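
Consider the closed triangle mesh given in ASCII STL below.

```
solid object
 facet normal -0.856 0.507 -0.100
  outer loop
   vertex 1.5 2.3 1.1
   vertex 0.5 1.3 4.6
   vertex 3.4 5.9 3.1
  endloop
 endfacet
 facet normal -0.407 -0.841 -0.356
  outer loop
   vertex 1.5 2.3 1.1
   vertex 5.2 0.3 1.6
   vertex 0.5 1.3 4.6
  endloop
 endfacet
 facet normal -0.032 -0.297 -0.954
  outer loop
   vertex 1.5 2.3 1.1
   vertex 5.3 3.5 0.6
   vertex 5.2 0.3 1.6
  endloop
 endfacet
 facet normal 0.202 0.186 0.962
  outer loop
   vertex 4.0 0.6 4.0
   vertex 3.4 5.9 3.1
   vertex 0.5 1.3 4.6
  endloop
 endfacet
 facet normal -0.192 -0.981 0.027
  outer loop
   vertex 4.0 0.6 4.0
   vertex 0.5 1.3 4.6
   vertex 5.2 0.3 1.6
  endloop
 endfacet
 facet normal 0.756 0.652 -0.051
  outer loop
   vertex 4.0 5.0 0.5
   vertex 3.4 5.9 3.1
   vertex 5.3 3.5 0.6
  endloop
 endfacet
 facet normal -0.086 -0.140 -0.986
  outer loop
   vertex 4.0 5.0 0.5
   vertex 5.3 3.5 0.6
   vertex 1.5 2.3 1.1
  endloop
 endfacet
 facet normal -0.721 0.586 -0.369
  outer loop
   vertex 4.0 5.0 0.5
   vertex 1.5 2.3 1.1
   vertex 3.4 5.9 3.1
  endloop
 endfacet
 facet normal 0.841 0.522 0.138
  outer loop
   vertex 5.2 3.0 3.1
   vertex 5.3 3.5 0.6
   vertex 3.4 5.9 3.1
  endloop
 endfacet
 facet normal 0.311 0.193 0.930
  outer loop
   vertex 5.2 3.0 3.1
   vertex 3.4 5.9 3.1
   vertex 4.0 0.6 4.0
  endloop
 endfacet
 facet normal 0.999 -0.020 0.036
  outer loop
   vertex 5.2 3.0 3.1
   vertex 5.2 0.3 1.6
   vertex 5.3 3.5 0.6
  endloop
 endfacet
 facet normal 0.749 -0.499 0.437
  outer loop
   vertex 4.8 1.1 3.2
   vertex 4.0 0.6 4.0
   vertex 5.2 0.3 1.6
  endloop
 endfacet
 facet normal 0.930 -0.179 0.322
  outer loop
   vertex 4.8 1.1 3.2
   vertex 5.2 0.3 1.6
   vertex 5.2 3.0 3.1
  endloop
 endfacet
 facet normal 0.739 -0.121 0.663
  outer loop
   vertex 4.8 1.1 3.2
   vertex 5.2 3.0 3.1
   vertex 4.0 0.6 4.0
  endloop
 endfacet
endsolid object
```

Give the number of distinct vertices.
9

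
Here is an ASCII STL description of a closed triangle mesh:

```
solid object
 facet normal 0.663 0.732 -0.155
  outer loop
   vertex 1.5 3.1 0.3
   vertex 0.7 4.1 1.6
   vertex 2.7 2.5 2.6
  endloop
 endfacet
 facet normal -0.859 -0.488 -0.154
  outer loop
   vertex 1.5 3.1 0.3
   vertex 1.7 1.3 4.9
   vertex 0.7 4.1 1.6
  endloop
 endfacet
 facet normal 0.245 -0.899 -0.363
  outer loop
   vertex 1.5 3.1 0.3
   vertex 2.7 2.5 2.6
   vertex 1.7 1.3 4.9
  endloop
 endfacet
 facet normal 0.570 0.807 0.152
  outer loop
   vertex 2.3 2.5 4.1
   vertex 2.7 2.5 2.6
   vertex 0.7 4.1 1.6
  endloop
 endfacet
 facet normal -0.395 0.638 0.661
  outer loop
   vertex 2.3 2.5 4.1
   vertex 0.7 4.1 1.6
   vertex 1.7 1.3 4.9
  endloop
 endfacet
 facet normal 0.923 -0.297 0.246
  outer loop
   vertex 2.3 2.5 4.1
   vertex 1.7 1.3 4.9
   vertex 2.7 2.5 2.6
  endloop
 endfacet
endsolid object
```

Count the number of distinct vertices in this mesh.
5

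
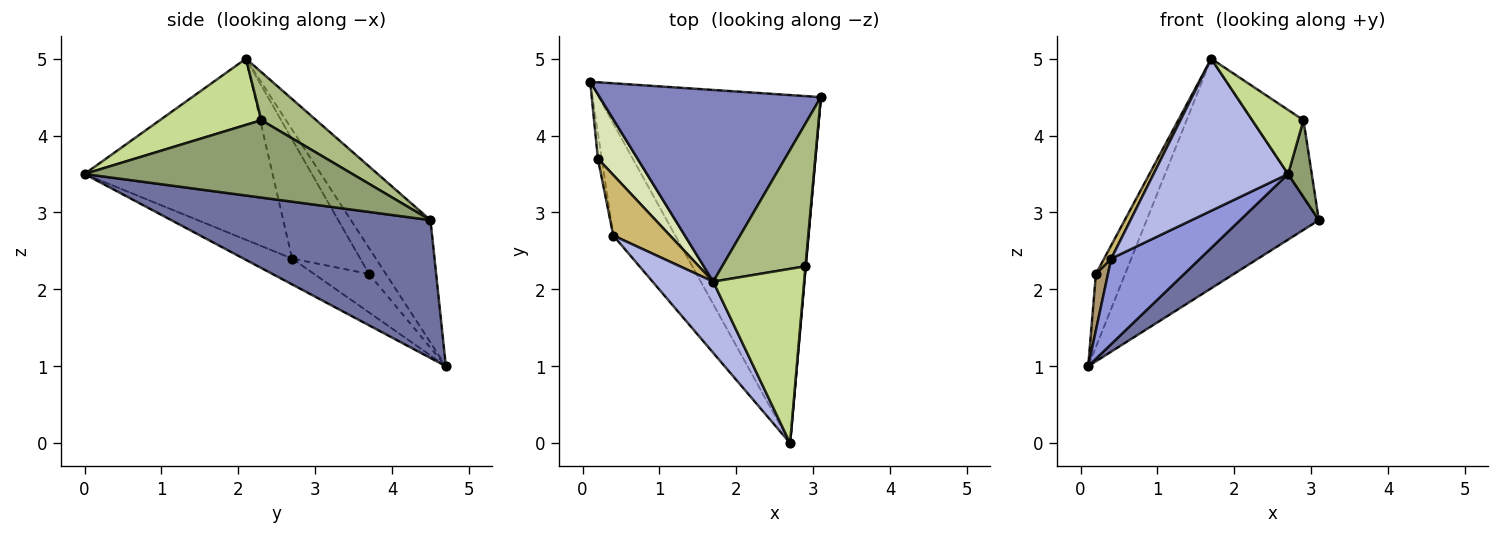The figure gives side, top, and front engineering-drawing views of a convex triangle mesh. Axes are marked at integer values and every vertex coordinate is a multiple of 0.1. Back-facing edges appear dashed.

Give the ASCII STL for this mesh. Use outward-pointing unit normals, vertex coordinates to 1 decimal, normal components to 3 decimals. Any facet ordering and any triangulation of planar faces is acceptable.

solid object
 facet normal 0.521 -0.158 -0.839
  outer loop
   vertex 2.7 0.0 3.5
   vertex 0.1 4.7 1.0
   vertex 3.1 4.5 2.9
  endloop
 endfacet
 facet normal -0.334 0.723 0.604
  outer loop
   vertex 1.7 2.1 5.0
   vertex 3.1 4.5 2.9
   vertex 0.1 4.7 1.0
  endloop
 endfacet
 facet normal -0.315 -0.576 -0.755
  outer loop
   vertex 0.4 2.7 2.4
   vertex 0.1 4.7 1.0
   vertex 2.7 0.0 3.5
  endloop
 endfacet
 facet normal -0.785 -0.561 0.263
  outer loop
   vertex 0.4 2.7 2.4
   vertex 2.7 0.0 3.5
   vertex 1.7 2.1 5.0
  endloop
 endfacet
 facet normal 0.996 -0.088 0.004
  outer loop
   vertex 2.9 2.3 4.2
   vertex 2.7 0.0 3.5
   vertex 3.1 4.5 2.9
  endloop
 endfacet
 facet normal 0.453 0.423 0.785
  outer loop
   vertex 2.9 2.3 4.2
   vertex 3.1 4.5 2.9
   vertex 1.7 2.1 5.0
  endloop
 endfacet
 facet normal 0.564 -0.285 0.775
  outer loop
   vertex 2.9 2.3 4.2
   vertex 1.7 2.1 5.0
   vertex 2.7 0.0 3.5
  endloop
 endfacet
 facet normal -0.398 0.688 0.607
  outer loop
   vertex 0.2 3.7 2.2
   vertex 1.7 2.1 5.0
   vertex 0.1 4.7 1.0
  endloop
 endfacet
 facet normal -0.972 -0.214 -0.097
  outer loop
   vertex 0.2 3.7 2.2
   vertex 0.1 4.7 1.0
   vertex 0.4 2.7 2.4
  endloop
 endfacet
 facet normal -0.899 -0.094 0.428
  outer loop
   vertex 0.2 3.7 2.2
   vertex 0.4 2.7 2.4
   vertex 1.7 2.1 5.0
  endloop
 endfacet
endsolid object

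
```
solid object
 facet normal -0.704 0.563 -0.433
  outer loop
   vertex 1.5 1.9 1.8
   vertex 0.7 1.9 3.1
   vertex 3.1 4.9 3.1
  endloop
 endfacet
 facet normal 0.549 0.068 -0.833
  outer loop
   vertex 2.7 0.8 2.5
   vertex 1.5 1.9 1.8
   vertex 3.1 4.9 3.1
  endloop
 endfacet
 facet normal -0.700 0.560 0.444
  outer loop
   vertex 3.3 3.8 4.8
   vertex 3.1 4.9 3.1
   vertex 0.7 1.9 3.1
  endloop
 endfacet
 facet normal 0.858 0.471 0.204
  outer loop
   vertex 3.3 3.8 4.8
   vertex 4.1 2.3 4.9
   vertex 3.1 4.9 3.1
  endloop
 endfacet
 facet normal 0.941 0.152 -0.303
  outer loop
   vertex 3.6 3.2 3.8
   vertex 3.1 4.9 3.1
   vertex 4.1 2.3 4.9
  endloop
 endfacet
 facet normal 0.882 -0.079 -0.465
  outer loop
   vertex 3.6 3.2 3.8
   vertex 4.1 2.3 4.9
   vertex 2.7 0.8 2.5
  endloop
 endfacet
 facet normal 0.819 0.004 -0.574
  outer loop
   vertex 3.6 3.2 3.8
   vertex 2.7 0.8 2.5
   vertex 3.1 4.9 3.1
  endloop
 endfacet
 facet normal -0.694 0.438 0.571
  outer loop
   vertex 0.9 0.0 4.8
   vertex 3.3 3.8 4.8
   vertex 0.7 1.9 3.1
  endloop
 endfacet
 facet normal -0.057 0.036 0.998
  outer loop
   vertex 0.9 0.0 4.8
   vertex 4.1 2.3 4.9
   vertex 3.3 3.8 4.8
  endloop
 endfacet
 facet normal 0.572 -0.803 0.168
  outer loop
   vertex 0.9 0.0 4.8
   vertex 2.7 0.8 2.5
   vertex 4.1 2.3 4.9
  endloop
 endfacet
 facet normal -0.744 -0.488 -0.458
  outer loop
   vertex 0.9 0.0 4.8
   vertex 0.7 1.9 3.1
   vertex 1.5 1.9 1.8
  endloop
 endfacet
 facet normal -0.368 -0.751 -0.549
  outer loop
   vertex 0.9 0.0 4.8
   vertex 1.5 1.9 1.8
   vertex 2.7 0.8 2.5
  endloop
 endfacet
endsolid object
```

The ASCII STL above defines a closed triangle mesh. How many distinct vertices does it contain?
8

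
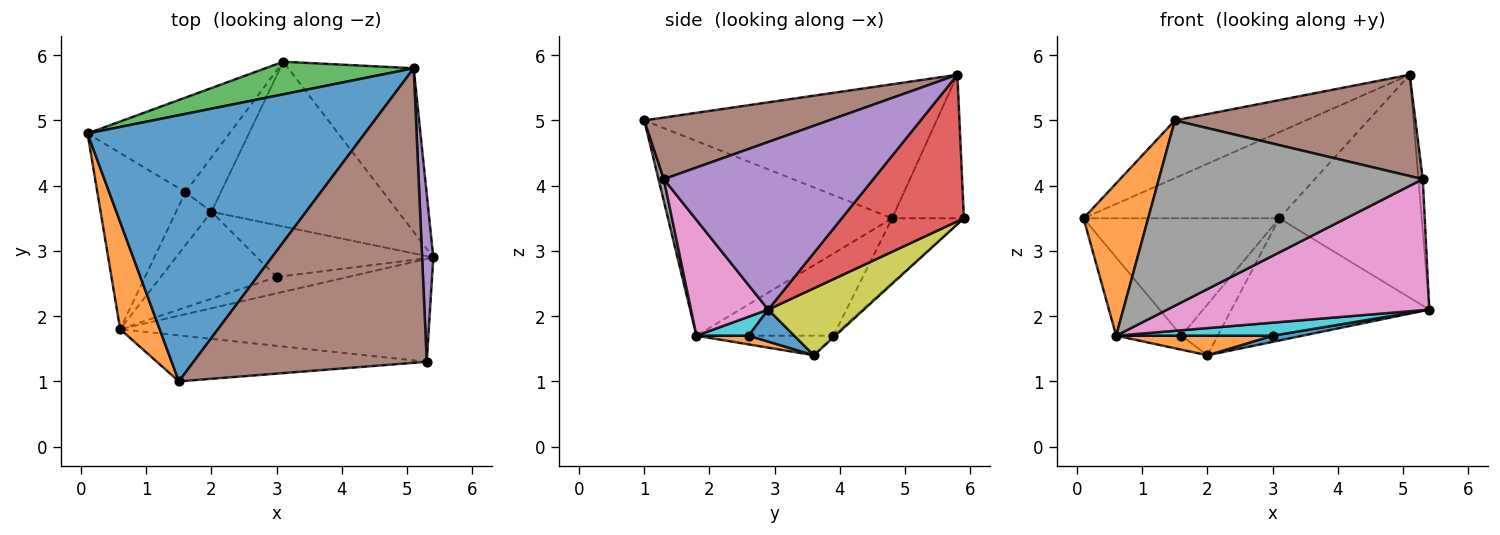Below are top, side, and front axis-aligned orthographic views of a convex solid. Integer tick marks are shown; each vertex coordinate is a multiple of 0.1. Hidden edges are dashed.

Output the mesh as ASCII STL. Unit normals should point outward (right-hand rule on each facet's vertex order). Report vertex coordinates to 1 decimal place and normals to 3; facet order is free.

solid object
 facet normal -0.427 0.191 0.884
  outer loop
   vertex 5.1 5.8 5.7
   vertex 0.1 4.8 3.5
   vertex 1.5 1.0 5.0
  endloop
 endfacet
 facet normal -0.943 -0.272 0.191
  outer loop
   vertex 0.6 1.8 1.7
   vertex 1.5 1.0 5.0
   vertex 0.1 4.8 3.5
  endloop
 endfacet
 facet normal -0.324 0.885 0.335
  outer loop
   vertex 3.1 5.9 3.5
   vertex 0.1 4.8 3.5
   vertex 5.1 5.8 5.7
  endloop
 endfacet
 facet normal 0.569 0.663 -0.487
  outer loop
   vertex 3.1 5.9 3.5
   vertex 5.1 5.8 5.7
   vertex 5.4 2.9 2.1
  endloop
 endfacet
 facet normal 0.998 0.021 0.066
  outer loop
   vertex 5.3 1.3 4.1
   vertex 5.4 2.9 2.1
   vertex 5.1 5.8 5.7
  endloop
 endfacet
 facet normal 0.242 -0.315 0.918
  outer loop
   vertex 5.3 1.3 4.1
   vertex 5.1 5.8 5.7
   vertex 1.5 1.0 5.0
  endloop
 endfacet
 facet normal 0.226 -0.766 -0.602
  outer loop
   vertex 5.3 1.3 4.1
   vertex 0.6 1.8 1.7
   vertex 5.4 2.9 2.1
  endloop
 endfacet
 facet normal 0.020 -0.970 -0.241
  outer loop
   vertex 5.3 1.3 4.1
   vertex 1.5 1.0 5.0
   vertex 0.6 1.8 1.7
  endloop
 endfacet
 facet normal 0.277 0.572 -0.772
  outer loop
   vertex 2.0 3.6 1.4
   vertex 3.1 5.9 3.5
   vertex 5.4 2.9 2.1
  endloop
 endfacet
 facet normal 0.204 -0.612 -0.764
  outer loop
   vertex 3.0 2.6 1.7
   vertex 5.4 2.9 2.1
   vertex 0.6 1.8 1.7
  endloop
 endfacet
 facet normal 0.177 -0.116 -0.977
  outer loop
   vertex 3.0 2.6 1.7
   vertex 2.0 3.6 1.4
   vertex 5.4 2.9 2.1
  endloop
 endfacet
 facet normal 0.073 -0.219 -0.973
  outer loop
   vertex 3.0 2.6 1.7
   vertex 0.6 1.8 1.7
   vertex 2.0 3.6 1.4
  endloop
 endfacet
 facet normal -0.275 0.749 -0.603
  outer loop
   vertex 1.6 3.9 1.7
   vertex 0.1 4.8 3.5
   vertex 3.1 5.9 3.5
  endloop
 endfacet
 facet normal -0.035 0.683 -0.730
  outer loop
   vertex 1.6 3.9 1.7
   vertex 3.1 5.9 3.5
   vertex 2.0 3.6 1.4
  endloop
 endfacet
 facet normal -0.649 0.309 -0.695
  outer loop
   vertex 1.6 3.9 1.7
   vertex 0.6 1.8 1.7
   vertex 0.1 4.8 3.5
  endloop
 endfacet
 facet normal -0.471 0.224 -0.853
  outer loop
   vertex 1.6 3.9 1.7
   vertex 2.0 3.6 1.4
   vertex 0.6 1.8 1.7
  endloop
 endfacet
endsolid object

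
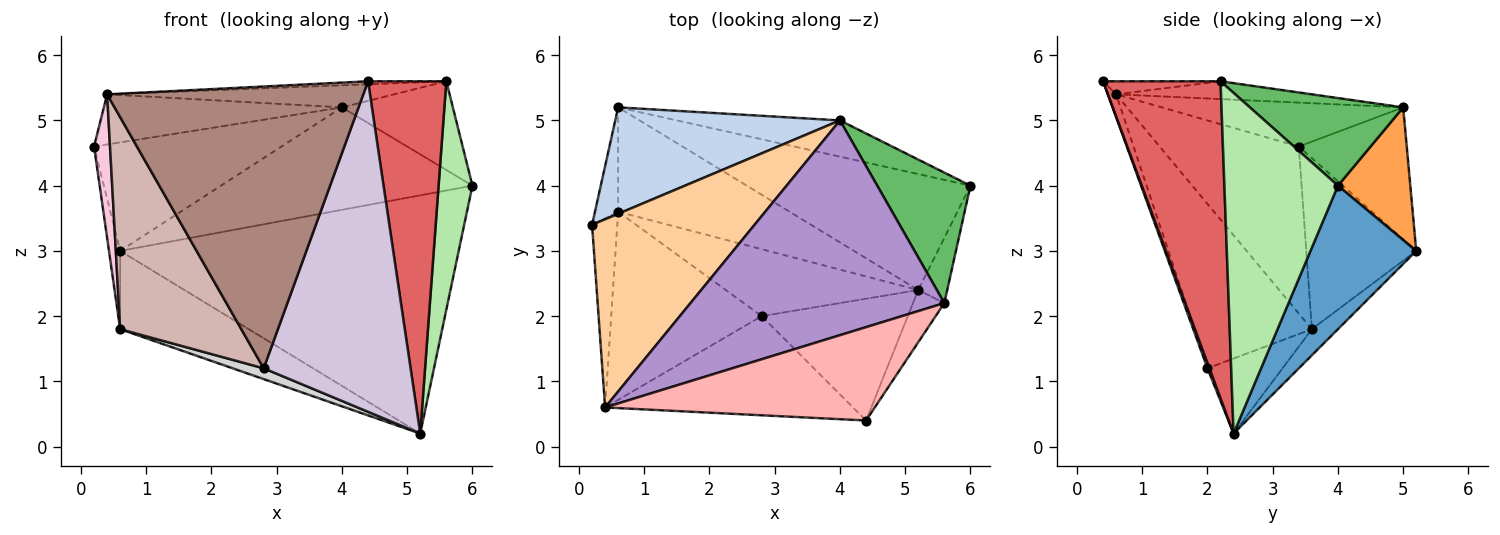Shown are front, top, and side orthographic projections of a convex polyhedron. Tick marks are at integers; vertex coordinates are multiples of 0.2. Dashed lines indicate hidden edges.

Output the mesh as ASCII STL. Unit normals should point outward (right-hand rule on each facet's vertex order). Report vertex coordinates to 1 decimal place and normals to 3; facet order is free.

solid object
 facet normal 0.270 0.866 -0.421
  outer loop
   vertex 0.6 5.2 3.0
   vertex 6.0 4.0 4.0
   vertex 5.2 2.4 0.2
  endloop
 endfacet
 facet normal -0.380 0.660 0.648
  outer loop
   vertex 4.0 5.0 5.2
   vertex 0.6 5.2 3.0
   vertex 0.2 3.4 4.6
  endloop
 endfacet
 facet normal 0.262 0.910 -0.322
  outer loop
   vertex 4.0 5.0 5.2
   vertex 6.0 4.0 4.0
   vertex 0.6 5.2 3.0
  endloop
 endfacet
 facet normal -0.253 0.249 0.935
  outer loop
   vertex 0.4 0.6 5.4
   vertex 4.0 5.0 5.2
   vertex 0.2 3.4 4.6
  endloop
 endfacet
 facet normal 0.614 0.444 0.653
  outer loop
   vertex 5.6 2.2 5.6
   vertex 6.0 4.0 4.0
   vertex 4.0 5.0 5.2
  endloop
 endfacet
 facet normal 0.955 -0.285 -0.081
  outer loop
   vertex 5.6 2.2 5.6
   vertex 5.2 2.4 0.2
   vertex 6.0 4.0 4.0
  endloop
 endfacet
 facet normal 0.829 -0.553 -0.082
  outer loop
   vertex 5.6 2.2 5.6
   vertex 4.4 0.4 5.6
   vertex 5.2 2.4 0.2
  endloop
 endfacet
 facet normal -0.048 0.032 0.998
  outer loop
   vertex 5.6 2.2 5.6
   vertex 0.4 0.6 5.4
   vertex 4.4 0.4 5.6
  endloop
 endfacet
 facet normal -0.070 0.102 0.992
  outer loop
   vertex 5.6 2.2 5.6
   vertex 4.0 5.0 5.2
   vertex 0.4 0.6 5.4
  endloop
 endfacet
 facet normal 0.012 -0.938 -0.346
  outer loop
   vertex 2.8 2.0 1.2
   vertex 5.2 2.4 0.2
   vertex 4.4 0.4 5.6
  endloop
 endfacet
 facet normal -0.031 -0.943 -0.332
  outer loop
   vertex 2.8 2.0 1.2
   vertex 4.4 0.4 5.6
   vertex 0.4 0.6 5.4
  endloop
 endfacet
 facet normal -0.587 -0.606 -0.537
  outer loop
   vertex 0.6 3.6 1.8
   vertex 2.8 2.0 1.2
   vertex 0.4 0.6 5.4
  endloop
 endfacet
 facet normal -0.986 0.100 -0.134
  outer loop
   vertex 0.6 3.6 1.8
   vertex 0.2 3.4 4.6
   vertex 0.6 5.2 3.0
  endloop
 endfacet
 facet normal -0.982 -0.113 -0.148
  outer loop
   vertex 0.6 3.6 1.8
   vertex 0.4 0.6 5.4
   vertex 0.2 3.4 4.6
  endloop
 endfacet
 facet normal -0.121 0.596 -0.794
  outer loop
   vertex 0.6 3.6 1.8
   vertex 0.6 5.2 3.0
   vertex 5.2 2.4 0.2
  endloop
 endfacet
 facet normal -0.359 -0.148 -0.921
  outer loop
   vertex 0.6 3.6 1.8
   vertex 5.2 2.4 0.2
   vertex 2.8 2.0 1.2
  endloop
 endfacet
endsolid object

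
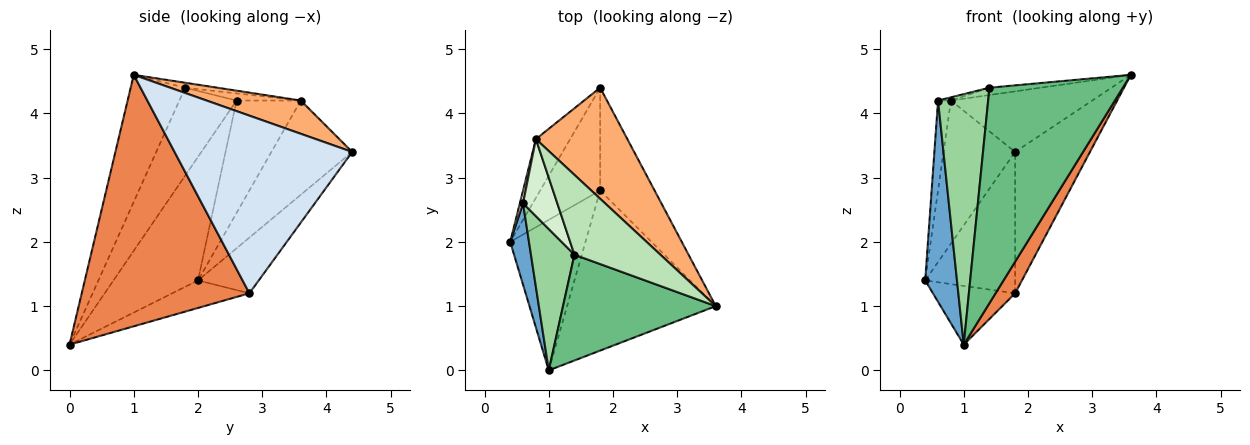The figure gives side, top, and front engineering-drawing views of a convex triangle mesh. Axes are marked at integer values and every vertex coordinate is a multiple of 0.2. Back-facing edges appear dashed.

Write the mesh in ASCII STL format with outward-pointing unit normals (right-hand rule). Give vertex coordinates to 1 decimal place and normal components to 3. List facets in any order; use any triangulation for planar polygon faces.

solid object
 facet normal -0.927 -0.348 0.141
  outer loop
   vertex 0.6 2.6 4.2
   vertex 0.4 2.0 1.4
   vertex 1.0 0.0 0.4
  endloop
 endfacet
 facet normal -0.479 0.710 -0.516
  outer loop
   vertex 1.8 2.8 1.2
   vertex 0.4 2.0 1.4
   vertex 1.8 4.4 3.4
  endloop
 endfacet
 facet normal -0.323 0.344 -0.882
  outer loop
   vertex 1.8 2.8 1.2
   vertex 1.0 0.0 0.4
   vertex 0.4 2.0 1.4
  endloop
 endfacet
 facet normal 0.887 0.374 -0.272
  outer loop
   vertex 1.8 2.8 1.2
   vertex 1.8 4.4 3.4
   vertex 3.6 1.0 4.6
  endloop
 endfacet
 facet normal 0.856 -0.100 -0.506
  outer loop
   vertex 1.8 2.8 1.2
   vertex 3.6 1.0 4.6
   vertex 1.0 0.0 0.4
  endloop
 endfacet
 facet normal 0.304 0.456 0.836
  outer loop
   vertex 0.8 3.6 4.2
   vertex 3.6 1.0 4.6
   vertex 1.8 4.4 3.4
  endloop
 endfacet
 facet normal -0.722 0.640 -0.263
  outer loop
   vertex 0.8 3.6 4.2
   vertex 1.8 4.4 3.4
   vertex 0.4 2.0 1.4
  endloop
 endfacet
 facet normal -0.980 0.196 0.028
  outer loop
   vertex 0.8 3.6 4.2
   vertex 0.4 2.0 1.4
   vertex 0.6 2.6 4.2
  endloop
 endfacet
 facet normal -0.344 -0.843 0.414
  outer loop
   vertex 1.4 1.8 4.4
   vertex 1.0 0.0 0.4
   vertex 3.6 1.0 4.6
  endloop
 endfacet
 facet normal -0.705 -0.618 0.348
  outer loop
   vertex 1.4 1.8 4.4
   vertex 0.6 2.6 4.2
   vertex 1.0 0.0 0.4
  endloop
 endfacet
 facet normal -0.057 0.091 0.994
  outer loop
   vertex 1.4 1.8 4.4
   vertex 3.6 1.0 4.6
   vertex 0.8 3.6 4.2
  endloop
 endfacet
 facet normal -0.204 0.041 0.978
  outer loop
   vertex 1.4 1.8 4.4
   vertex 0.8 3.6 4.2
   vertex 0.6 2.6 4.2
  endloop
 endfacet
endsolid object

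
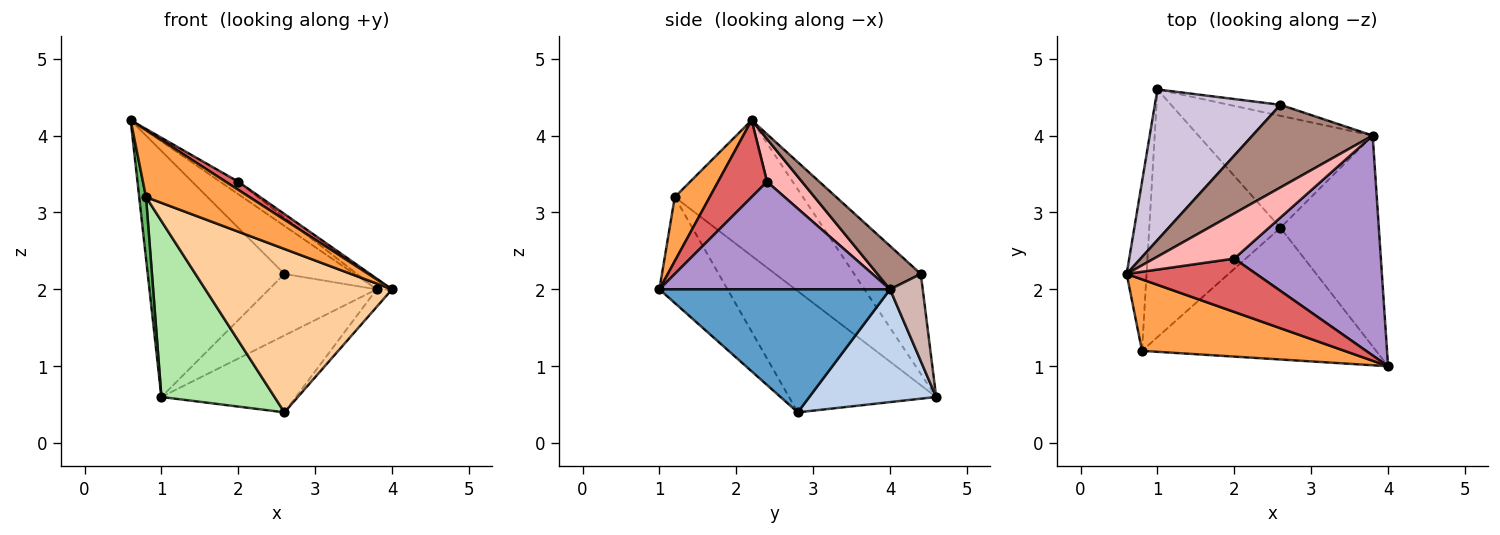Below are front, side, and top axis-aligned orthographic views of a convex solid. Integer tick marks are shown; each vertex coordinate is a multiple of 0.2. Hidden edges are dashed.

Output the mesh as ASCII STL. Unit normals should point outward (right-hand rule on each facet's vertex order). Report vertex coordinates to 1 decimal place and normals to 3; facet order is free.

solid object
 facet normal 0.780 0.052 -0.624
  outer loop
   vertex 3.8 4.0 2.0
   vertex 4.0 1.0 2.0
   vertex 2.6 2.8 0.4
  endloop
 endfacet
 facet normal 0.471 0.499 -0.727
  outer loop
   vertex 3.8 4.0 2.0
   vertex 2.6 2.8 0.4
   vertex 1.0 4.6 0.6
  endloop
 endfacet
 facet normal 0.225 -0.666 0.711
  outer loop
   vertex 0.8 1.2 3.2
   vertex 4.0 1.0 2.0
   vertex 0.6 2.2 4.2
  endloop
 endfacet
 facet normal -0.273 -0.749 -0.604
  outer loop
   vertex 0.8 1.2 3.2
   vertex 2.6 2.8 0.4
   vertex 4.0 1.0 2.0
  endloop
 endfacet
 facet normal -0.988 -0.053 -0.145
  outer loop
   vertex 0.8 1.2 3.2
   vertex 0.6 2.2 4.2
   vertex 1.0 4.6 0.6
  endloop
 endfacet
 facet normal -0.602 -0.463 -0.651
  outer loop
   vertex 0.8 1.2 3.2
   vertex 1.0 4.6 0.6
   vertex 2.6 2.8 0.4
  endloop
 endfacet
 facet normal 0.506 -0.130 0.853
  outer loop
   vertex 2.0 2.4 3.4
   vertex 0.6 2.2 4.2
   vertex 4.0 1.0 2.0
  endloop
 endfacet
 facet normal 0.456 0.237 0.858
  outer loop
   vertex 2.0 2.4 3.4
   vertex 3.8 4.0 2.0
   vertex 0.6 2.2 4.2
  endloop
 endfacet
 facet normal 0.591 0.039 0.805
  outer loop
   vertex 2.0 2.4 3.4
   vertex 4.0 1.0 2.0
   vertex 3.8 4.0 2.0
  endloop
 endfacet
 facet normal -0.384 0.787 0.482
  outer loop
   vertex 2.6 4.4 2.2
   vertex 1.0 4.6 0.6
   vertex 0.6 2.2 4.2
  endloop
 endfacet
 facet normal 0.298 0.480 0.825
  outer loop
   vertex 2.6 4.4 2.2
   vertex 0.6 2.2 4.2
   vertex 3.8 4.0 2.0
  endloop
 endfacet
 facet normal 0.286 0.943 -0.168
  outer loop
   vertex 2.6 4.4 2.2
   vertex 3.8 4.0 2.0
   vertex 1.0 4.6 0.6
  endloop
 endfacet
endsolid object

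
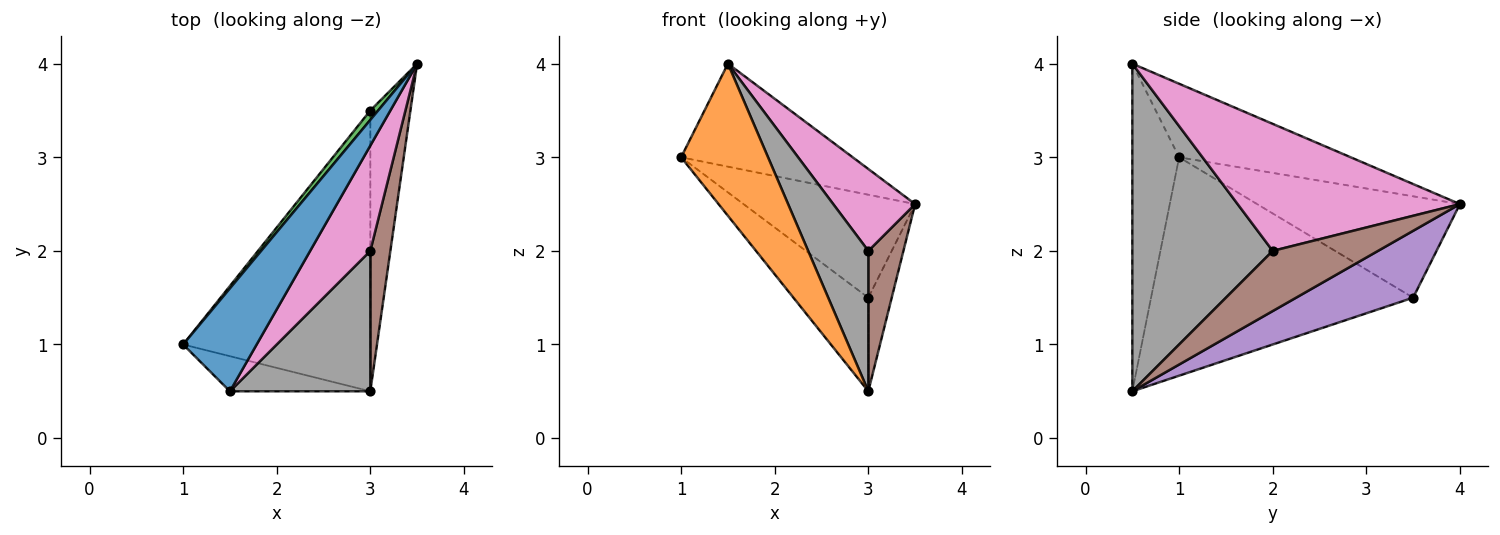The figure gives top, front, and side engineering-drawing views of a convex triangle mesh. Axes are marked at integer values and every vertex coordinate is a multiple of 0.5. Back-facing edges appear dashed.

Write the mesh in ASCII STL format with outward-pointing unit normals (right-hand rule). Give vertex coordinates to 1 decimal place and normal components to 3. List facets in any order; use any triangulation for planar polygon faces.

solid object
 facet normal -0.577 0.577 0.577
  outer loop
   vertex 1.5 0.5 4.0
   vertex 3.5 4.0 2.5
   vertex 1.0 1.0 3.0
  endloop
 endfacet
 facet normal -0.465 -0.863 -0.199
  outer loop
   vertex 1.5 0.5 4.0
   vertex 1.0 1.0 3.0
   vertex 3.0 0.5 0.5
  endloop
 endfacet
 facet normal -0.762 0.645 0.059
  outer loop
   vertex 3.0 3.5 1.5
   vertex 1.0 1.0 3.0
   vertex 3.5 4.0 2.5
  endloop
 endfacet
 facet normal -0.742 0.212 -0.636
  outer loop
   vertex 3.0 3.5 1.5
   vertex 3.0 0.5 0.5
   vertex 1.0 1.0 3.0
  endloop
 endfacet
 facet normal 0.845 0.169 -0.507
  outer loop
   vertex 3.0 3.5 1.5
   vertex 3.5 4.0 2.5
   vertex 3.0 0.5 0.5
  endloop
 endfacet
 facet normal 0.905 -0.302 0.302
  outer loop
   vertex 3.0 2.0 2.0
   vertex 3.0 0.5 0.5
   vertex 3.5 4.0 2.5
  endloop
 endfacet
 facet normal 0.857 -0.316 0.406
  outer loop
   vertex 3.0 2.0 2.0
   vertex 3.5 4.0 2.5
   vertex 1.5 0.5 4.0
  endloop
 endfacet
 facet normal 0.855 -0.367 0.367
  outer loop
   vertex 3.0 2.0 2.0
   vertex 1.5 0.5 4.0
   vertex 3.0 0.5 0.5
  endloop
 endfacet
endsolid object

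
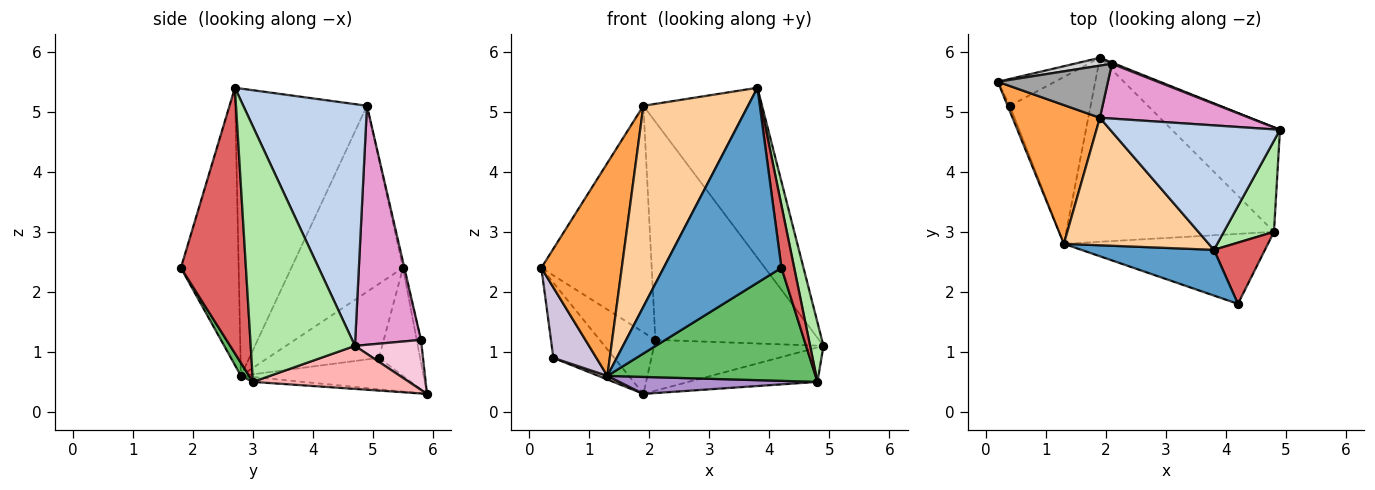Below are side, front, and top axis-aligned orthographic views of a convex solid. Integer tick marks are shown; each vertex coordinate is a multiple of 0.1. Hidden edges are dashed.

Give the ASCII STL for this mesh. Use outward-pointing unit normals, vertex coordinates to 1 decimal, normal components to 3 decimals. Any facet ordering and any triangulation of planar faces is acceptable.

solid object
 facet normal -0.431 -0.879 0.206
  outer loop
   vertex 1.3 2.8 0.6
   vertex 4.2 1.8 2.4
   vertex 3.8 2.7 5.4
  endloop
 endfacet
 facet normal 0.644 0.618 0.452
  outer loop
   vertex 1.9 4.9 5.1
   vertex 3.8 2.7 5.4
   vertex 4.9 4.7 1.1
  endloop
 endfacet
 facet normal -0.758 -0.546 0.356
  outer loop
   vertex 1.9 4.9 5.1
   vertex 0.2 5.5 2.4
   vertex 1.3 2.8 0.6
  endloop
 endfacet
 facet normal -0.728 -0.579 0.367
  outer loop
   vertex 1.9 4.9 5.1
   vertex 1.3 2.8 0.6
   vertex 3.8 2.7 5.4
  endloop
 endfacet
 facet normal 0.034 -0.850 -0.526
  outer loop
   vertex 4.8 3.0 0.5
   vertex 4.2 1.8 2.4
   vertex 1.3 2.8 0.6
  endloop
 endfacet
 facet normal 0.974 -0.125 0.191
  outer loop
   vertex 4.8 3.0 0.5
   vertex 4.9 4.7 1.1
   vertex 3.8 2.7 5.4
  endloop
 endfacet
 facet normal 0.964 -0.189 0.185
  outer loop
   vertex 4.8 3.0 0.5
   vertex 3.8 2.7 5.4
   vertex 4.2 1.8 2.4
  endloop
 endfacet
 facet normal 0.354 0.293 -0.888
  outer loop
   vertex 4.8 3.0 0.5
   vertex 1.9 5.9 0.3
   vertex 4.9 4.7 1.1
  endloop
 endfacet
 facet normal -0.023 -0.092 -0.996
  outer loop
   vertex 4.8 3.0 0.5
   vertex 1.3 2.8 0.6
   vertex 1.9 5.9 0.3
  endloop
 endfacet
 facet normal -0.932 -0.361 -0.028
  outer loop
   vertex 0.4 5.1 0.9
   vertex 1.3 2.8 0.6
   vertex 0.2 5.5 2.4
  endloop
 endfacet
 facet normal -0.537 0.794 -0.283
  outer loop
   vertex 0.4 5.1 0.9
   vertex 0.2 5.5 2.4
   vertex 1.9 5.9 0.3
  endloop
 endfacet
 facet normal -0.362 -0.020 -0.932
  outer loop
   vertex 0.4 5.1 0.9
   vertex 1.9 5.9 0.3
   vertex 1.3 2.8 0.6
  endloop
 endfacet
 facet normal 0.363 0.904 0.227
  outer loop
   vertex 2.1 5.8 1.2
   vertex 1.9 4.9 5.1
   vertex 4.9 4.7 1.1
  endloop
 endfacet
 facet normal 0.366 0.930 0.022
  outer loop
   vertex 2.1 5.8 1.2
   vertex 4.9 4.7 1.1
   vertex 1.9 5.9 0.3
  endloop
 endfacet
 facet normal -0.012 0.974 0.224
  outer loop
   vertex 2.1 5.8 1.2
   vertex 0.2 5.5 2.4
   vertex 1.9 4.9 5.1
  endloop
 endfacet
 facet normal -0.076 0.989 0.127
  outer loop
   vertex 2.1 5.8 1.2
   vertex 1.9 5.9 0.3
   vertex 0.2 5.5 2.4
  endloop
 endfacet
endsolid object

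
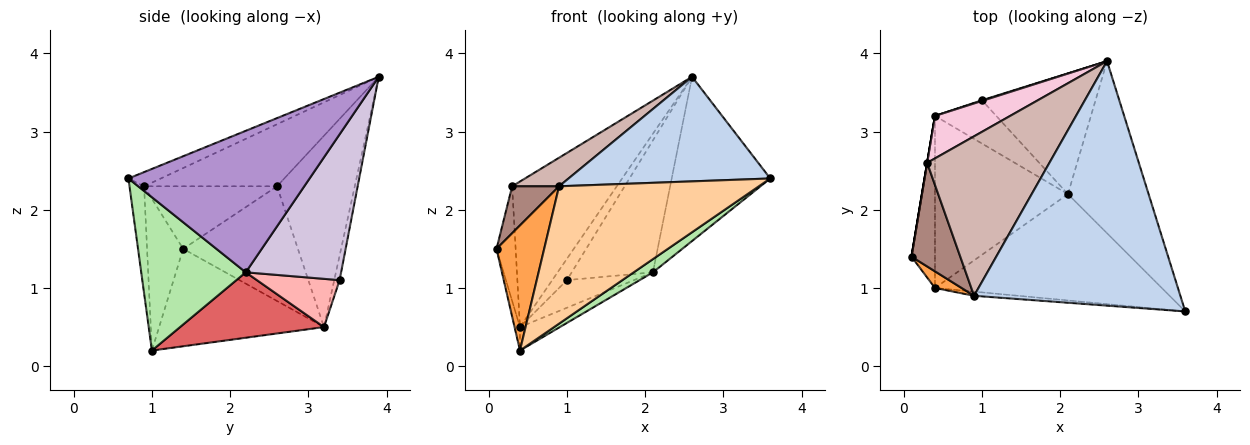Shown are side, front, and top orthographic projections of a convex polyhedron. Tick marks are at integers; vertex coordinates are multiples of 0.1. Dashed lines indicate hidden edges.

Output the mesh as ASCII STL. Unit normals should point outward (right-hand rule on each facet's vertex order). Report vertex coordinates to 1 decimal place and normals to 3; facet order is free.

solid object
 facet normal -0.972 0.032 -0.234
  outer loop
   vertex 0.4 3.2 0.5
   vertex 0.4 1.0 0.2
   vertex 0.1 1.4 1.5
  endloop
 endfacet
 facet normal -0.063 -0.392 0.918
  outer loop
   vertex 0.9 0.9 2.3
   vertex 3.6 0.7 2.4
   vertex 2.6 3.9 3.7
  endloop
 endfacet
 facet normal -0.601 -0.793 0.105
  outer loop
   vertex 0.9 0.9 2.3
   vertex 0.1 1.4 1.5
   vertex 0.4 1.0 0.2
  endloop
 endfacet
 facet normal -0.073 -0.997 -0.030
  outer loop
   vertex 0.9 0.9 2.3
   vertex 0.4 1.0 0.2
   vertex 3.6 0.7 2.4
  endloop
 endfacet
 facet normal -0.344 0.938 0.031
  outer loop
   vertex 1.0 3.4 1.1
   vertex 0.4 3.2 0.5
   vertex 2.6 3.9 3.7
  endloop
 endfacet
 facet normal 0.557 -0.102 -0.824
  outer loop
   vertex 2.1 2.2 1.2
   vertex 3.6 0.7 2.4
   vertex 0.4 1.0 0.2
  endloop
 endfacet
 facet normal 0.438 0.121 -0.891
  outer loop
   vertex 2.1 2.2 1.2
   vertex 0.4 1.0 0.2
   vertex 0.4 3.2 0.5
  endloop
 endfacet
 facet normal 0.553 0.448 -0.702
  outer loop
   vertex 2.1 2.2 1.2
   vertex 0.4 3.2 0.5
   vertex 1.0 3.4 1.1
  endloop
 endfacet
 facet normal 0.785 0.427 -0.448
  outer loop
   vertex 2.1 2.2 1.2
   vertex 2.6 3.9 3.7
   vertex 3.6 0.7 2.4
  endloop
 endfacet
 facet normal 0.655 0.558 -0.510
  outer loop
   vertex 2.1 2.2 1.2
   vertex 1.0 3.4 1.1
   vertex 2.6 3.9 3.7
  endloop
 endfacet
 facet normal -0.760 -0.268 0.592
  outer loop
   vertex 0.3 2.6 2.3
   vertex 0.1 1.4 1.5
   vertex 0.9 0.9 2.3
  endloop
 endfacet
 facet normal -0.447 -0.158 0.881
  outer loop
   vertex 0.3 2.6 2.3
   vertex 0.9 0.9 2.3
   vertex 2.6 3.9 3.7
  endloop
 endfacet
 facet normal -0.986 0.164 0.000
  outer loop
   vertex 0.3 2.6 2.3
   vertex 0.4 3.2 0.5
   vertex 0.1 1.4 1.5
  endloop
 endfacet
 facet normal -0.581 0.782 0.228
  outer loop
   vertex 0.3 2.6 2.3
   vertex 2.6 3.9 3.7
   vertex 0.4 3.2 0.5
  endloop
 endfacet
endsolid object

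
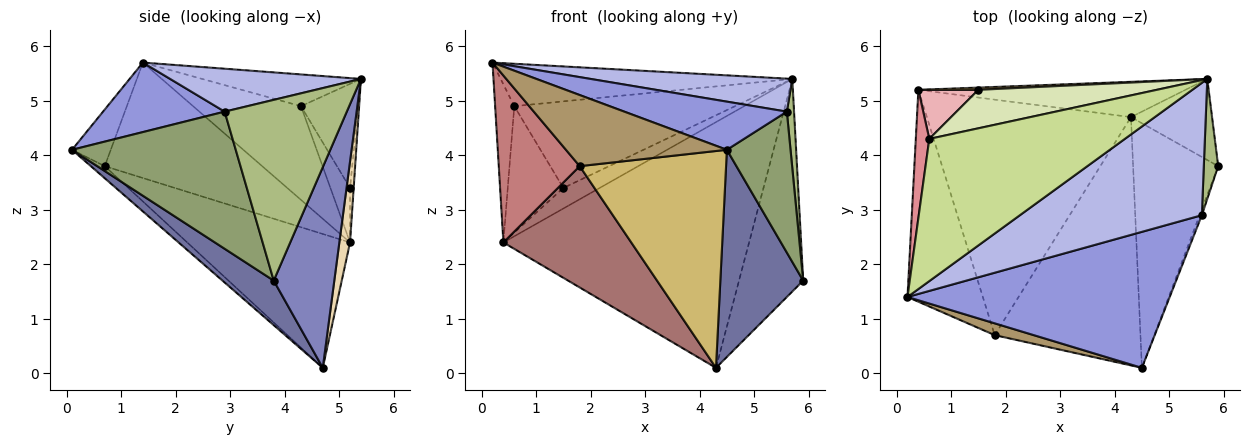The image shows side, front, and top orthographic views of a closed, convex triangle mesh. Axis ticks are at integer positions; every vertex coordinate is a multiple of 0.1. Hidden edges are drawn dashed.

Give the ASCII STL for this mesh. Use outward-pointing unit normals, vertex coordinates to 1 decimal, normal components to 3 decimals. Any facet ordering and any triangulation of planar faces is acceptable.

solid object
 facet normal 0.371 -0.600 -0.709
  outer loop
   vertex 4.3 4.7 0.1
   vertex 5.9 3.8 1.7
   vertex 4.5 0.1 4.1
  endloop
 endfacet
 facet normal 0.661 0.701 -0.267
  outer loop
   vertex 4.3 4.7 0.1
   vertex 5.7 5.4 5.4
   vertex 5.9 3.8 1.7
  endloop
 endfacet
 facet normal 0.242 -0.324 0.915
  outer loop
   vertex 5.6 2.9 4.8
   vertex 0.2 1.4 5.7
   vertex 4.5 0.1 4.1
  endloop
 endfacet
 facet normal 0.223 -0.236 0.946
  outer loop
   vertex 5.6 2.9 4.8
   vertex 5.7 5.4 5.4
   vertex 0.2 1.4 5.7
  endloop
 endfacet
 facet normal 0.932 -0.362 -0.015
  outer loop
   vertex 5.6 2.9 4.8
   vertex 4.5 0.1 4.1
   vertex 5.9 3.8 1.7
  endloop
 endfacet
 facet normal 0.995 -0.059 0.079
  outer loop
   vertex 5.6 2.9 4.8
   vertex 5.9 3.8 1.7
   vertex 5.7 5.4 5.4
  endloop
 endfacet
 facet normal -0.154 0.282 0.947
  outer loop
   vertex 0.6 4.3 4.9
   vertex 0.2 1.4 5.7
   vertex 5.7 5.4 5.4
  endloop
 endfacet
 facet normal -0.231 0.889 0.395
  outer loop
   vertex 0.6 4.3 4.9
   vertex 5.7 5.4 5.4
   vertex 1.5 5.2 3.4
  endloop
 endfacet
 facet normal -0.231 -0.960 0.159
  outer loop
   vertex 1.8 0.7 3.8
   vertex 4.5 0.1 4.1
   vertex 0.2 1.4 5.7
  endloop
 endfacet
 facet normal -0.062 -0.656 -0.752
  outer loop
   vertex 1.8 0.7 3.8
   vertex 4.3 4.7 0.1
   vertex 4.5 0.1 4.1
  endloop
 endfacet
 facet normal -0.099 0.989 0.109
  outer loop
   vertex 0.4 5.2 2.4
   vertex 1.5 5.2 3.4
   vertex 5.7 5.4 5.4
  endloop
 endfacet
 facet normal 0.043 0.989 -0.142
  outer loop
   vertex 0.4 5.2 2.4
   vertex 5.7 5.4 5.4
   vertex 4.3 4.7 0.1
  endloop
 endfacet
 facet normal -0.504 -0.396 -0.768
  outer loop
   vertex 0.4 5.2 2.4
   vertex 4.3 4.7 0.1
   vertex 1.8 0.7 3.8
  endloop
 endfacet
 facet normal -0.769 -0.395 -0.502
  outer loop
   vertex 0.4 5.2 2.4
   vertex 1.8 0.7 3.8
   vertex 0.2 1.4 5.7
  endloop
 endfacet
 facet normal -0.975 0.173 0.140
  outer loop
   vertex 0.4 5.2 2.4
   vertex 0.2 1.4 5.7
   vertex 0.6 4.3 4.9
  endloop
 endfacet
 facet normal -0.313 0.886 0.344
  outer loop
   vertex 0.4 5.2 2.4
   vertex 0.6 4.3 4.9
   vertex 1.5 5.2 3.4
  endloop
 endfacet
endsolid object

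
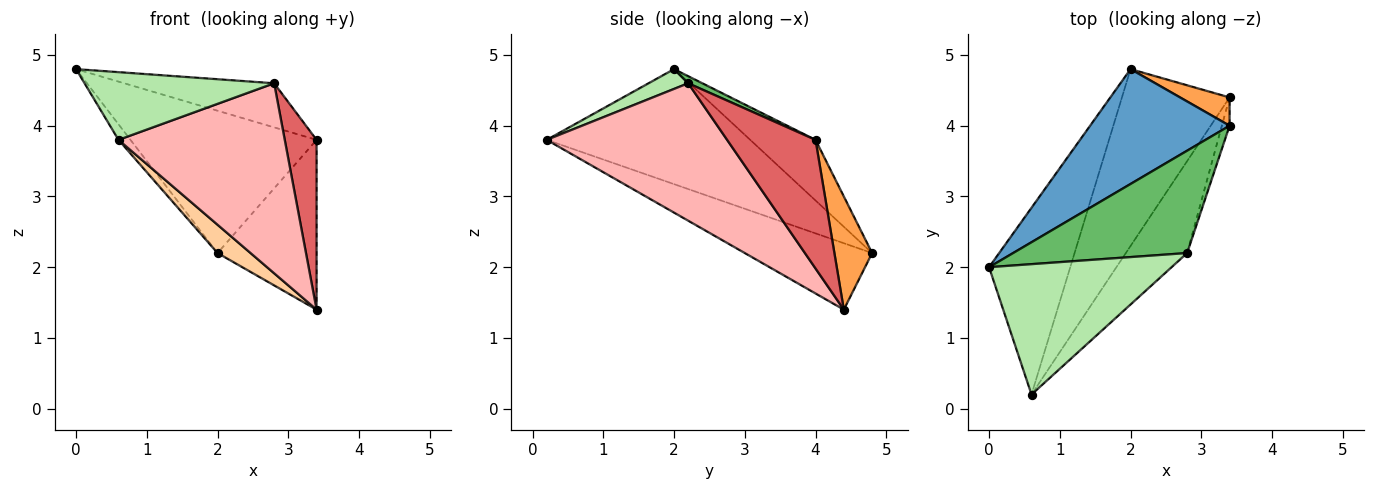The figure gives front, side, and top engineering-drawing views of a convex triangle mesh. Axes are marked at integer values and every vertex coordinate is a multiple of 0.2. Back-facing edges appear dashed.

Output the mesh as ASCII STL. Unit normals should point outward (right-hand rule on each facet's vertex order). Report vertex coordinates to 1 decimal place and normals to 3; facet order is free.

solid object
 facet normal -0.263 0.751 0.606
  outer loop
   vertex 2.0 4.8 2.2
   vertex 0.0 2.0 4.8
   vertex 3.4 4.0 3.8
  endloop
 endfacet
 facet normal -0.816 0.048 -0.576
  outer loop
   vertex 2.0 4.8 2.2
   vertex 0.6 0.2 3.8
   vertex 0.0 2.0 4.8
  endloop
 endfacet
 facet normal 0.352 0.923 0.154
  outer loop
   vertex 3.4 4.4 1.4
   vertex 2.0 4.8 2.2
   vertex 3.4 4.0 3.8
  endloop
 endfacet
 facet normal -0.520 -0.135 -0.843
  outer loop
   vertex 3.4 4.4 1.4
   vertex 0.6 0.2 3.8
   vertex 2.0 4.8 2.2
  endloop
 endfacet
 facet normal 0.037 0.395 0.918
  outer loop
   vertex 2.8 2.2 4.6
   vertex 3.4 4.0 3.8
   vertex 0.0 2.0 4.8
  endloop
 endfacet
 facet normal 0.096 -0.459 0.883
  outer loop
   vertex 2.8 2.2 4.6
   vertex 0.0 2.0 4.8
   vertex 0.6 0.2 3.8
  endloop
 endfacet
 facet normal 0.939 -0.338 -0.056
  outer loop
   vertex 2.8 2.2 4.6
   vertex 3.4 4.4 1.4
   vertex 3.4 4.0 3.8
  endloop
 endfacet
 facet normal 0.699 -0.644 -0.312
  outer loop
   vertex 2.8 2.2 4.6
   vertex 0.6 0.2 3.8
   vertex 3.4 4.4 1.4
  endloop
 endfacet
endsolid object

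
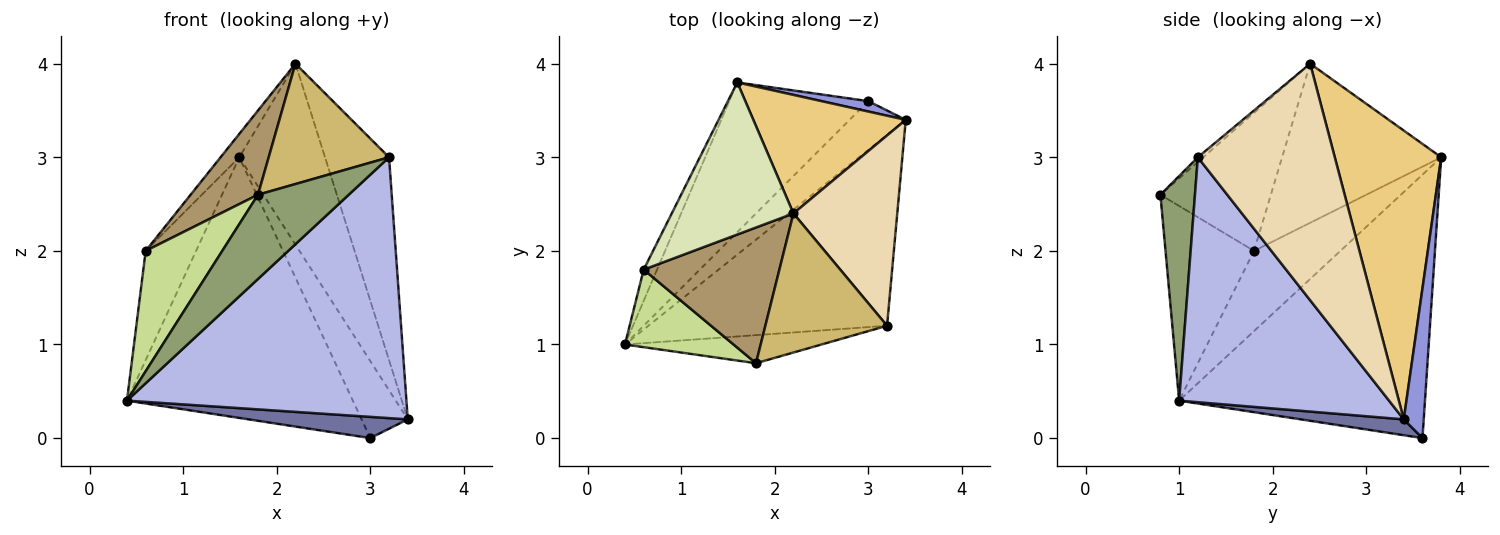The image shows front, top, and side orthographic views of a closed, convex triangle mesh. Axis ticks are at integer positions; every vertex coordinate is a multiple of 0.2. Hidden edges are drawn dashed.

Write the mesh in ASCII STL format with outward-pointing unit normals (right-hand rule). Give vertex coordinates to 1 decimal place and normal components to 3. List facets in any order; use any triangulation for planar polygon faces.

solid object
 facet normal 0.250 -0.387 -0.888
  outer loop
   vertex 3.0 3.6 0.0
   vertex 3.4 3.4 0.2
   vertex 0.4 1.0 0.4
  endloop
 endfacet
 facet normal -0.686 0.631 -0.362
  outer loop
   vertex 3.0 3.6 0.0
   vertex 0.4 1.0 0.4
   vertex 1.6 3.8 3.0
  endloop
 endfacet
 facet normal 0.394 0.911 0.123
  outer loop
   vertex 3.0 3.6 0.0
   vertex 1.6 3.8 3.0
   vertex 3.4 3.4 0.2
  endloop
 endfacet
 facet normal 0.518 -0.690 -0.505
  outer loop
   vertex 3.2 1.2 3.0
   vertex 0.4 1.0 0.4
   vertex 3.4 3.4 0.2
  endloop
 endfacet
 facet normal 0.340 -0.892 -0.297
  outer loop
   vertex 3.2 1.2 3.0
   vertex 1.8 0.8 2.6
   vertex 0.4 1.0 0.4
  endloop
 endfacet
 facet normal -0.855 0.499 -0.142
  outer loop
   vertex 0.6 1.8 2.0
   vertex 1.6 3.8 3.0
   vertex 0.4 1.0 0.4
  endloop
 endfacet
 facet normal -0.697 -0.603 0.389
  outer loop
   vertex 0.6 1.8 2.0
   vertex 0.4 1.0 0.4
   vertex 1.8 0.8 2.6
  endloop
 endfacet
 facet normal -0.791 0.093 0.605
  outer loop
   vertex 2.2 2.4 4.0
   vertex 1.6 3.8 3.0
   vertex 0.6 1.8 2.0
  endloop
 endfacet
 facet normal -0.654 -0.399 0.643
  outer loop
   vertex 2.2 2.4 4.0
   vertex 0.6 1.8 2.0
   vertex 1.8 0.8 2.6
  endloop
 endfacet
 facet normal -0.029 -0.654 0.756
  outer loop
   vertex 2.2 2.4 4.0
   vertex 1.8 0.8 2.6
   vertex 3.2 1.2 3.0
  endloop
 endfacet
 facet normal 0.720 0.580 0.380
  outer loop
   vertex 2.2 2.4 4.0
   vertex 3.4 3.4 0.2
   vertex 1.6 3.8 3.0
  endloop
 endfacet
 facet normal 0.842 0.394 0.369
  outer loop
   vertex 2.2 2.4 4.0
   vertex 3.2 1.2 3.0
   vertex 3.4 3.4 0.2
  endloop
 endfacet
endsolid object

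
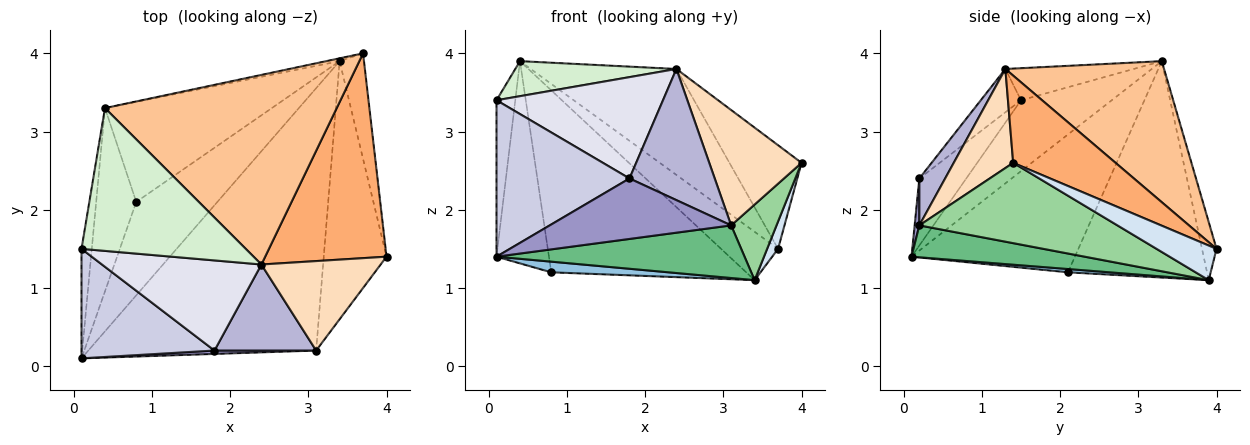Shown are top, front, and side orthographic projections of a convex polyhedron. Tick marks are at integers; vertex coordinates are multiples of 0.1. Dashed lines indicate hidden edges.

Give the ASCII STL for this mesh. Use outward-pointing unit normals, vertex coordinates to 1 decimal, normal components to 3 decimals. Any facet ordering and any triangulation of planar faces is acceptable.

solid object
 facet normal -0.918 0.294 -0.267
  outer loop
   vertex 0.8 2.1 1.2
   vertex 0.1 0.1 1.4
   vertex 0.4 3.3 3.9
  endloop
 endfacet
 facet normal 0.040 -0.113 -0.993
  outer loop
   vertex 0.8 2.1 1.2
   vertex 3.4 3.9 1.1
   vertex 0.1 0.1 1.4
  endloop
 endfacet
 facet normal -0.530 0.743 -0.409
  outer loop
   vertex 0.8 2.1 1.2
   vertex 0.4 3.3 3.9
   vertex 3.4 3.9 1.1
  endloop
 endfacet
 facet normal 0.809 -0.148 -0.570
  outer loop
   vertex 3.7 4.0 1.5
   vertex 4.0 1.4 2.6
   vertex 3.4 3.9 1.1
  endloop
 endfacet
 facet normal -0.247 0.967 -0.057
  outer loop
   vertex 3.7 4.0 1.5
   vertex 3.4 3.9 1.1
   vertex 0.4 3.3 3.9
  endloop
 endfacet
 facet normal 0.540 0.380 0.751
  outer loop
   vertex 3.7 4.0 1.5
   vertex 2.4 1.3 3.8
   vertex 4.0 1.4 2.6
  endloop
 endfacet
 facet normal 0.469 0.431 0.771
  outer loop
   vertex 3.7 4.0 1.5
   vertex 0.4 3.3 3.9
   vertex 2.4 1.3 3.8
  endloop
 endfacet
 facet normal 0.454 -0.704 0.546
  outer loop
   vertex 3.1 0.2 1.8
   vertex 4.0 1.4 2.6
   vertex 2.4 1.3 3.8
  endloop
 endfacet
 facet normal 0.136 -0.195 -0.971
  outer loop
   vertex 3.1 0.2 1.8
   vertex 0.1 0.1 1.4
   vertex 3.4 3.9 1.1
  endloop
 endfacet
 facet normal 0.775 -0.178 -0.606
  outer loop
   vertex 3.1 0.2 1.8
   vertex 3.4 3.9 1.1
   vertex 4.0 1.4 2.6
  endloop
 endfacet
 facet normal -0.970 0.201 -0.140
  outer loop
   vertex 0.1 1.5 3.4
   vertex 0.4 3.3 3.9
   vertex 0.1 0.1 1.4
  endloop
 endfacet
 facet normal -0.186 -0.234 0.954
  outer loop
   vertex 0.1 1.5 3.4
   vertex 2.4 1.3 3.8
   vertex 0.4 3.3 3.9
  endloop
 endfacet
 facet normal 0.026 -0.998 0.056
  outer loop
   vertex 1.8 0.2 2.4
   vertex 0.1 0.1 1.4
   vertex 3.1 0.2 1.8
  endloop
 endfacet
 facet normal 0.245 -0.811 0.532
  outer loop
   vertex 1.8 0.2 2.4
   vertex 3.1 0.2 1.8
   vertex 2.4 1.3 3.8
  endloop
 endfacet
 facet normal -0.278 -0.787 0.551
  outer loop
   vertex 1.8 0.2 2.4
   vertex 0.1 1.5 3.4
   vertex 0.1 0.1 1.4
  endloop
 endfacet
 facet normal -0.178 -0.735 0.654
  outer loop
   vertex 1.8 0.2 2.4
   vertex 2.4 1.3 3.8
   vertex 0.1 1.5 3.4
  endloop
 endfacet
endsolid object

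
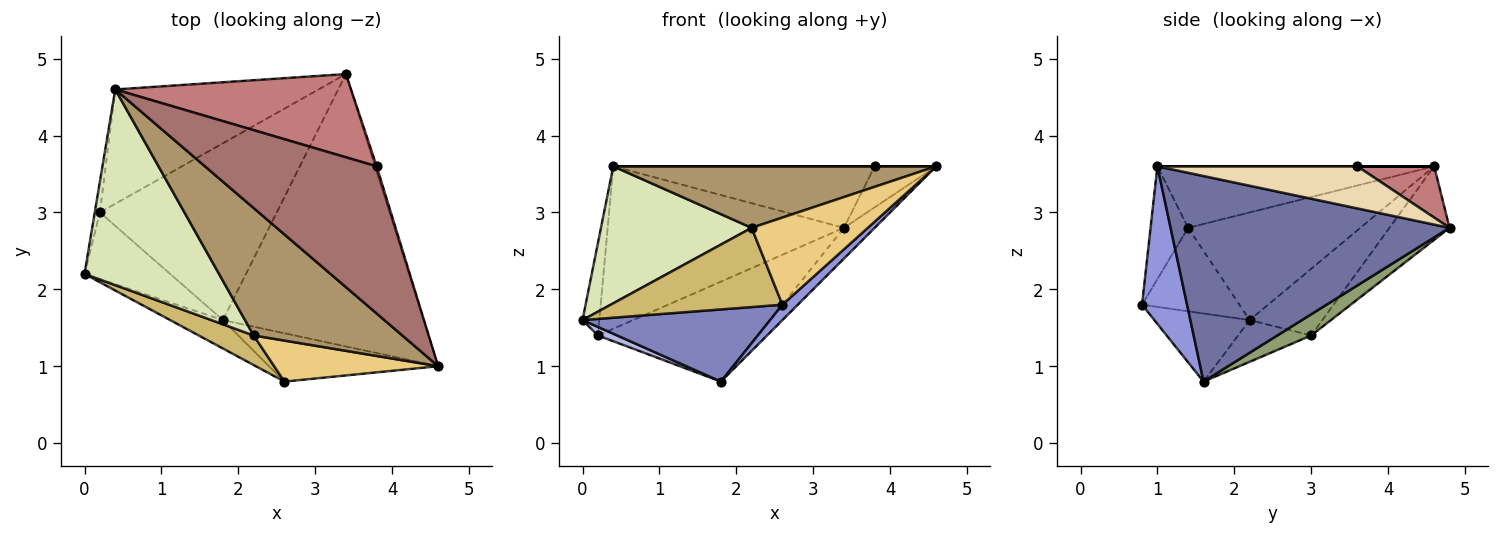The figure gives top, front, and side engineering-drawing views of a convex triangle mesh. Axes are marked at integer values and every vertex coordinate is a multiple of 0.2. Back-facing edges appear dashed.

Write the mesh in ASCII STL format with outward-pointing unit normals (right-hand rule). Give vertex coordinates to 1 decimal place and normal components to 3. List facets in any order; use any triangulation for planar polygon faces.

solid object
 facet normal 0.713 0.079 -0.696
  outer loop
   vertex 1.8 1.6 0.8
   vertex 3.4 4.8 2.8
   vertex 4.6 1.0 3.6
  endloop
 endfacet
 facet normal -0.428 -0.841 -0.331
  outer loop
   vertex 2.6 0.8 1.8
   vertex 0.0 2.2 1.6
   vertex 1.8 1.6 0.8
  endloop
 endfacet
 facet normal 0.664 -0.227 -0.713
  outer loop
   vertex 2.6 0.8 1.8
   vertex 1.8 1.6 0.8
   vertex 4.6 1.0 3.6
  endloop
 endfacet
 facet normal -0.435 -0.114 -0.893
  outer loop
   vertex 0.2 3.0 1.4
   vertex 1.8 1.6 0.8
   vertex 0.0 2.2 1.6
  endloop
 endfacet
 facet normal 0.104 0.489 -0.866
  outer loop
   vertex 0.2 3.0 1.4
   vertex 3.4 4.8 2.8
   vertex 1.8 1.6 0.8
  endloop
 endfacet
 facet normal -0.972 0.224 -0.075
  outer loop
   vertex 0.2 3.0 1.4
   vertex 0.0 2.2 1.6
   vertex 0.4 4.6 3.6
  endloop
 endfacet
 facet normal -0.204 0.800 -0.564
  outer loop
   vertex 0.2 3.0 1.4
   vertex 0.4 4.6 3.6
   vertex 3.4 4.8 2.8
  endloop
 endfacet
 facet normal -0.548 -0.480 0.685
  outer loop
   vertex 2.2 1.4 2.8
   vertex 0.4 4.6 3.6
   vertex 0.0 2.2 1.6
  endloop
 endfacet
 facet normal -0.349 -0.407 0.844
  outer loop
   vertex 2.2 1.4 2.8
   vertex 4.6 1.0 3.6
   vertex 0.4 4.6 3.6
  endloop
 endfacet
 facet normal -0.469 -0.827 0.309
  outer loop
   vertex 2.2 1.4 2.8
   vertex 0.0 2.2 1.6
   vertex 2.6 0.8 1.8
  endloop
 endfacet
 facet normal -0.281 -0.868 0.409
  outer loop
   vertex 2.2 1.4 2.8
   vertex 2.6 0.8 1.8
   vertex 4.6 1.0 3.6
  endloop
 endfacet
 facet normal 0.955 0.294 -0.037
  outer loop
   vertex 3.8 3.6 3.6
   vertex 4.6 1.0 3.6
   vertex 3.4 4.8 2.8
  endloop
 endfacet
 facet normal 0.000 0.000 1.000
  outer loop
   vertex 3.8 3.6 3.6
   vertex 0.4 4.6 3.6
   vertex 4.6 1.0 3.6
  endloop
 endfacet
 facet normal 0.172 0.586 0.792
  outer loop
   vertex 3.8 3.6 3.6
   vertex 3.4 4.8 2.8
   vertex 0.4 4.6 3.6
  endloop
 endfacet
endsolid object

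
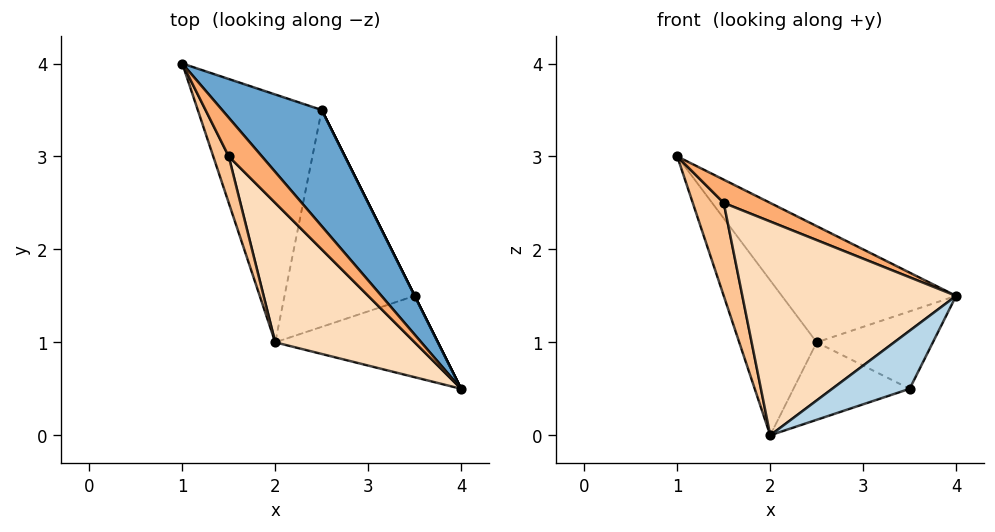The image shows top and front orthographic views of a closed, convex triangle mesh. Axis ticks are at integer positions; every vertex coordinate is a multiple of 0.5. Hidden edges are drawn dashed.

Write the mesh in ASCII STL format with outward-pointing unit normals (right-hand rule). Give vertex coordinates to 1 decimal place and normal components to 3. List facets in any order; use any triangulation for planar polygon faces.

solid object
 facet normal 0.762 0.457 0.457
  outer loop
   vertex 2.5 3.5 1.0
   vertex 1.0 4.0 3.0
   vertex 4.0 0.5 1.5
  endloop
 endfacet
 facet normal -0.690 0.383 -0.614
  outer loop
   vertex 2.5 3.5 1.0
   vertex 2.0 1.0 0.0
   vertex 1.0 4.0 3.0
  endloop
 endfacet
 facet normal 0.422 -0.527 -0.738
  outer loop
   vertex 3.5 1.5 0.5
   vertex 4.0 0.5 1.5
   vertex 2.0 1.0 0.0
  endloop
 endfacet
 facet normal 0.894 0.447 0.000
  outer loop
   vertex 3.5 1.5 0.5
   vertex 2.5 3.5 1.0
   vertex 4.0 0.5 1.5
  endloop
 endfacet
 facet normal 0.198 0.330 -0.923
  outer loop
   vertex 3.5 1.5 0.5
   vertex 2.0 1.0 0.0
   vertex 2.5 3.5 1.0
  endloop
 endfacet
 facet normal -0.169 -0.507 0.845
  outer loop
   vertex 1.5 3.0 2.5
   vertex 4.0 0.5 1.5
   vertex 1.0 4.0 3.0
  endloop
 endfacet
 facet normal -0.802 -0.535 0.267
  outer loop
   vertex 1.5 3.0 2.5
   vertex 1.0 4.0 3.0
   vertex 2.0 1.0 0.0
  endloop
 endfacet
 facet normal -0.526 -0.712 0.464
  outer loop
   vertex 1.5 3.0 2.5
   vertex 2.0 1.0 0.0
   vertex 4.0 0.5 1.5
  endloop
 endfacet
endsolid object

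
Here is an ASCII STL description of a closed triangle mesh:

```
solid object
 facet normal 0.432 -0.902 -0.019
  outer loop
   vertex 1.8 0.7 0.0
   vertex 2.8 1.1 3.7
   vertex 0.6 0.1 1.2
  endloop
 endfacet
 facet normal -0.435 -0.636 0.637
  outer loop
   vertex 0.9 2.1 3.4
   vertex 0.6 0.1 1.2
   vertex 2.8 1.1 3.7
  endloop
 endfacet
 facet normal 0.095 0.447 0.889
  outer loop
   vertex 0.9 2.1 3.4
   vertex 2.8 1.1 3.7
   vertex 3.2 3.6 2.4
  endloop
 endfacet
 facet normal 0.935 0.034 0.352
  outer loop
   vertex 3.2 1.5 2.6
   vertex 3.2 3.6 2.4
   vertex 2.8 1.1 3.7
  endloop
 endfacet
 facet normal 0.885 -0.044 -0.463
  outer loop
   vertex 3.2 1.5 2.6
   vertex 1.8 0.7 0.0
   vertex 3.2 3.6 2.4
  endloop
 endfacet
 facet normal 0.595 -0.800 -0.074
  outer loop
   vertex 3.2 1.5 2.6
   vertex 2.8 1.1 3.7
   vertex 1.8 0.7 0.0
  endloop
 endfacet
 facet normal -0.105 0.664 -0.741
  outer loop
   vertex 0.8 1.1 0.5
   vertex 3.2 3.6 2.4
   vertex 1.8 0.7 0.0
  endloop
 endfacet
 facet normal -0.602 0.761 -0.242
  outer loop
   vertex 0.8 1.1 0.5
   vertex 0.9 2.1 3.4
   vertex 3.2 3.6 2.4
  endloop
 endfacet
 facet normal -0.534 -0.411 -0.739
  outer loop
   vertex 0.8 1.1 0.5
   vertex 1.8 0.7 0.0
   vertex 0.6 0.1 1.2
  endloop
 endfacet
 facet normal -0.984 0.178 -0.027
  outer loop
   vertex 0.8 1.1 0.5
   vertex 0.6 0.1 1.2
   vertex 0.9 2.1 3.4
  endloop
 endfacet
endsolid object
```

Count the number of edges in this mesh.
15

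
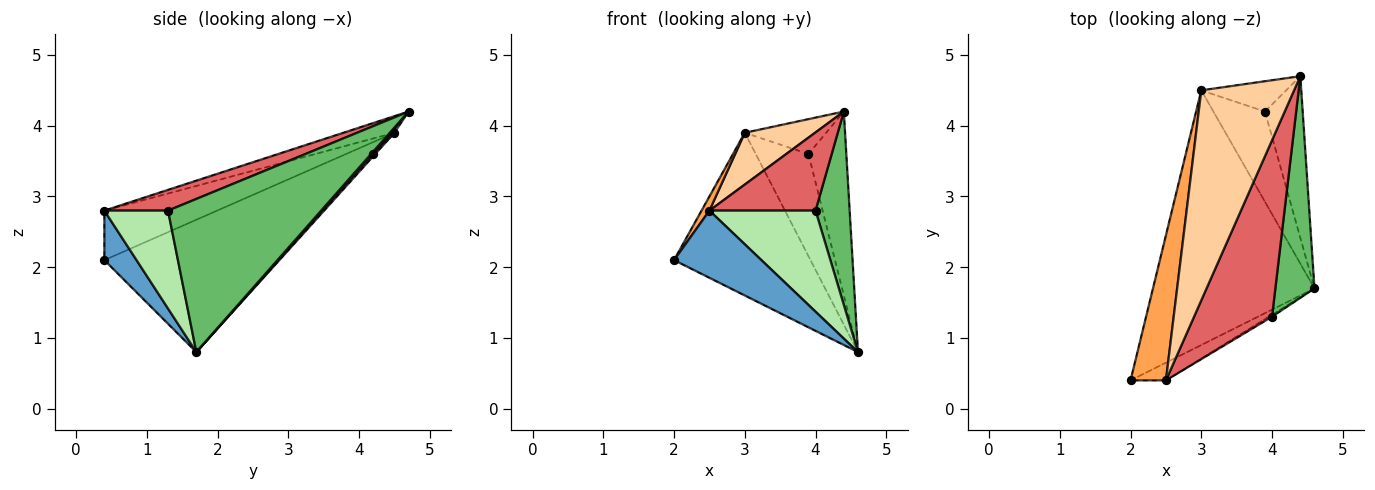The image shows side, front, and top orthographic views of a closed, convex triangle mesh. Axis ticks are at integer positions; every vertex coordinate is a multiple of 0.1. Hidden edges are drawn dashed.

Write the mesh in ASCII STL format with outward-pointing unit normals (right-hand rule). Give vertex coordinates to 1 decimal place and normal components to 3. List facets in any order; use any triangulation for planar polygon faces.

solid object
 facet normal 0.336 -0.911 -0.240
  outer loop
   vertex 2.5 0.4 2.8
   vertex 2.0 0.4 2.1
   vertex 4.6 1.7 0.8
  endloop
 endfacet
 facet normal -0.568 0.443 -0.693
  outer loop
   vertex 3.0 4.5 3.9
   vertex 4.6 1.7 0.8
   vertex 2.0 0.4 2.1
  endloop
 endfacet
 facet normal -0.812 -0.057 0.580
  outer loop
   vertex 3.0 4.5 3.9
   vertex 2.0 0.4 2.1
   vertex 2.5 0.4 2.8
  endloop
 endfacet
 facet normal -0.171 -0.236 0.957
  outer loop
   vertex 3.0 4.5 3.9
   vertex 2.5 0.4 2.8
   vertex 4.4 4.7 4.2
  endloop
 endfacet
 facet normal 0.947 -0.211 0.242
  outer loop
   vertex 4.0 1.3 2.8
   vertex 4.6 1.7 0.8
   vertex 4.4 4.7 4.2
  endloop
 endfacet
 facet normal 0.514 -0.857 -0.017
  outer loop
   vertex 4.0 1.3 2.8
   vertex 2.5 0.4 2.8
   vertex 4.6 1.7 0.8
  endloop
 endfacet
 facet normal 0.236 -0.394 0.888
  outer loop
   vertex 4.0 1.3 2.8
   vertex 4.4 4.7 4.2
   vertex 2.5 0.4 2.8
  endloop
 endfacet
 facet normal 0.041 0.750 -0.660
  outer loop
   vertex 3.9 4.2 3.6
   vertex 4.4 4.7 4.2
   vertex 4.6 1.7 0.8
  endloop
 endfacet
 facet normal 0.029 0.749 -0.662
  outer loop
   vertex 3.9 4.2 3.6
   vertex 4.6 1.7 0.8
   vertex 3.0 4.5 3.9
  endloop
 endfacet
 facet normal 0.033 0.754 -0.656
  outer loop
   vertex 3.9 4.2 3.6
   vertex 3.0 4.5 3.9
   vertex 4.4 4.7 4.2
  endloop
 endfacet
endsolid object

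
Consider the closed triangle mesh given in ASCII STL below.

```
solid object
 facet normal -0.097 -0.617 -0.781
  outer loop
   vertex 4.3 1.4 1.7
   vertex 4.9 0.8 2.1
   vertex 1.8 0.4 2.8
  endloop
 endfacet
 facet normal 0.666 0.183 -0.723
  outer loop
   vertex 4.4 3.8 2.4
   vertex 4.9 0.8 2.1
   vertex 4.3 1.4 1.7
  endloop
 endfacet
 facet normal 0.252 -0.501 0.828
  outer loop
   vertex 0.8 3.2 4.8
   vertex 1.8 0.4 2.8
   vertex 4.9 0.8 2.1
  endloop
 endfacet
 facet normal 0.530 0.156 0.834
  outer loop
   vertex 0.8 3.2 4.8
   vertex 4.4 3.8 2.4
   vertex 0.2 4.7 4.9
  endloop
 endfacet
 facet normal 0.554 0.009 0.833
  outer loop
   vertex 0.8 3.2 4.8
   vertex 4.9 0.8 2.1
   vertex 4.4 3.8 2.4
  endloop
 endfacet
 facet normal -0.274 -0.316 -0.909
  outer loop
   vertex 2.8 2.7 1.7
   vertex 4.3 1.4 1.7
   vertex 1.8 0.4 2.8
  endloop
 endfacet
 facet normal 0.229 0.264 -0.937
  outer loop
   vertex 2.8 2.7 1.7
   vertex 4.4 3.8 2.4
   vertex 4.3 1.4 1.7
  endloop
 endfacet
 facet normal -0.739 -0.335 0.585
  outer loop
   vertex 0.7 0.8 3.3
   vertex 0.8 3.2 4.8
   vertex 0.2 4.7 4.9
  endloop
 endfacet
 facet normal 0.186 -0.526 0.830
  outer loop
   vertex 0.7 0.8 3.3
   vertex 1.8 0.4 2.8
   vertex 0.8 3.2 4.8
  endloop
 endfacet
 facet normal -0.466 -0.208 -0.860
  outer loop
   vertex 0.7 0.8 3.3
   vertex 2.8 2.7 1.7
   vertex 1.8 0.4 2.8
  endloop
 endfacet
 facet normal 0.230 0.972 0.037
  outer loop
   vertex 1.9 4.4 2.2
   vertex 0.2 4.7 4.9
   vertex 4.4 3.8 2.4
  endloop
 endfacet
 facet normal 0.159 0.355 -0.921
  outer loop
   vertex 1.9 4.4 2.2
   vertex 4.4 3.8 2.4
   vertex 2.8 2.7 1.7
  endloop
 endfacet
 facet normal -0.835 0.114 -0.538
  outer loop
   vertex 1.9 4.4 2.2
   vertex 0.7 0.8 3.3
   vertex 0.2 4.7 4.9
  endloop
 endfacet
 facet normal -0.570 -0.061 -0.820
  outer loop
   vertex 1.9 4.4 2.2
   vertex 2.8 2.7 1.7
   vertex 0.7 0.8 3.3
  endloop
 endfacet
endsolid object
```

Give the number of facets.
14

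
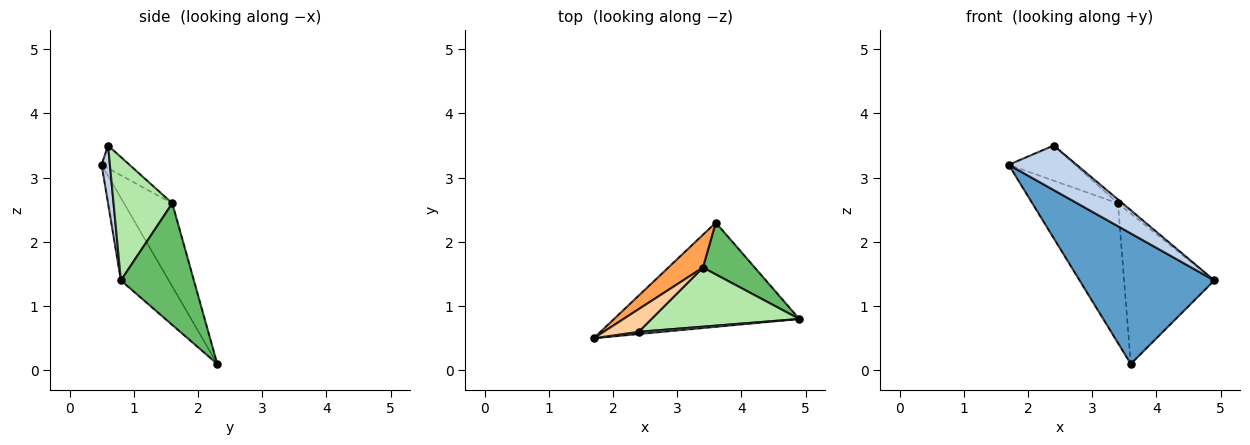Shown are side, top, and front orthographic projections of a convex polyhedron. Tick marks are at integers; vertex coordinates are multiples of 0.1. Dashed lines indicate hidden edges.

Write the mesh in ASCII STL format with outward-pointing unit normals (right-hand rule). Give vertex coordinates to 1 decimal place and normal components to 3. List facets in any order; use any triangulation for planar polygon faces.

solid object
 facet normal -0.268 -0.753 -0.601
  outer loop
   vertex 3.6 2.3 0.1
   vertex 4.9 0.8 1.4
   vertex 1.7 0.5 3.2
  endloop
 endfacet
 facet normal 0.121 -0.991 0.049
  outer loop
   vertex 2.4 0.6 3.5
   vertex 1.7 0.5 3.2
   vertex 4.9 0.8 1.4
  endloop
 endfacet
 facet normal -0.481 0.853 0.200
  outer loop
   vertex 3.4 1.6 2.6
   vertex 3.6 2.3 0.1
   vertex 1.7 0.5 3.2
  endloop
 endfacet
 facet normal -0.332 0.793 0.511
  outer loop
   vertex 3.4 1.6 2.6
   vertex 1.7 0.5 3.2
   vertex 2.4 0.6 3.5
  endloop
 endfacet
 facet normal 0.608 0.751 0.259
  outer loop
   vertex 3.4 1.6 2.6
   vertex 4.9 0.8 1.4
   vertex 3.6 2.3 0.1
  endloop
 endfacet
 facet normal 0.640 0.050 0.767
  outer loop
   vertex 3.4 1.6 2.6
   vertex 2.4 0.6 3.5
   vertex 4.9 0.8 1.4
  endloop
 endfacet
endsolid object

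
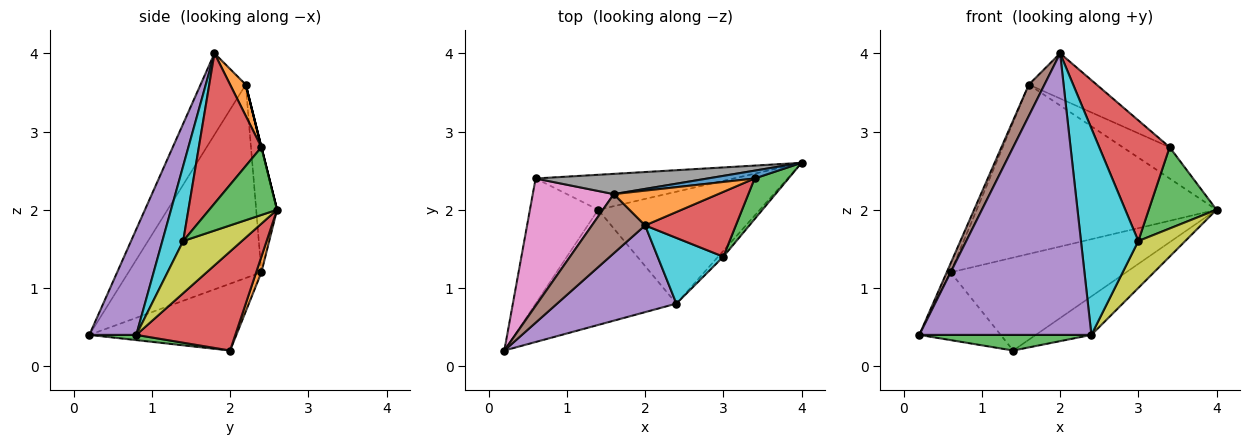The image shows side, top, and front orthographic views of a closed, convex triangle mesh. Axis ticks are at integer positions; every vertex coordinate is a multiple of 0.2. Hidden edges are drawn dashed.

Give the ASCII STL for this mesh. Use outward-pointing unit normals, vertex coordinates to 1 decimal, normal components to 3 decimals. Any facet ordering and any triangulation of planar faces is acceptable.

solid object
 facet normal -0.652 0.361 -0.666
  outer loop
   vertex 0.6 2.4 1.2
   vertex 1.4 2.0 0.2
   vertex 0.2 0.2 0.4
  endloop
 endfacet
 facet normal 0.028 0.936 -0.352
  outer loop
   vertex 0.6 2.4 1.2
   vertex 4.0 2.6 2.0
   vertex 1.4 2.0 0.2
  endloop
 endfacet
 facet normal 0.037 -0.134 -0.990
  outer loop
   vertex 2.4 0.8 0.4
   vertex 0.2 0.2 0.4
   vertex 1.4 2.0 0.2
  endloop
 endfacet
 facet normal 0.501 0.282 -0.818
  outer loop
   vertex 2.4 0.8 0.4
   vertex 1.4 2.0 0.2
   vertex 4.0 2.6 2.0
  endloop
 endfacet
 facet normal 0.252 -0.925 0.285
  outer loop
   vertex 2.4 0.8 0.4
   vertex 2.0 1.8 4.0
   vertex 0.2 0.2 0.4
  endloop
 endfacet
 facet normal -0.804 -0.278 0.526
  outer loop
   vertex 1.6 2.2 3.6
   vertex 0.2 0.2 0.4
   vertex 2.0 1.8 4.0
  endloop
 endfacet
 facet normal -0.922 0.027 0.386
  outer loop
   vertex 1.6 2.2 3.6
   vertex 0.6 2.4 1.2
   vertex 0.2 0.2 0.4
  endloop
 endfacet
 facet normal -0.086 0.989 0.118
  outer loop
   vertex 1.6 2.2 3.6
   vertex 4.0 2.6 2.0
   vertex 0.6 2.4 1.2
  endloop
 endfacet
 facet normal 0.778 -0.623 -0.078
  outer loop
   vertex 3.0 1.4 1.6
   vertex 2.4 0.8 0.4
   vertex 4.0 2.6 2.0
  endloop
 endfacet
 facet normal 0.327 -0.900 0.286
  outer loop
   vertex 3.0 1.4 1.6
   vertex 2.0 1.8 4.0
   vertex 2.4 0.8 0.4
  endloop
 endfacet
 facet normal 0.000 0.970 0.243
  outer loop
   vertex 3.4 2.4 2.8
   vertex 4.0 2.6 2.0
   vertex 1.6 2.2 3.6
  endloop
 endfacet
 facet normal 0.180 0.780 0.600
  outer loop
   vertex 3.4 2.4 2.8
   vertex 1.6 2.2 3.6
   vertex 2.0 1.8 4.0
  endloop
 endfacet
 facet normal 0.667 -0.667 0.333
  outer loop
   vertex 3.4 2.4 2.8
   vertex 3.0 1.4 1.6
   vertex 4.0 2.6 2.0
  endloop
 endfacet
 facet normal 0.617 -0.694 0.372
  outer loop
   vertex 3.4 2.4 2.8
   vertex 2.0 1.8 4.0
   vertex 3.0 1.4 1.6
  endloop
 endfacet
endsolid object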